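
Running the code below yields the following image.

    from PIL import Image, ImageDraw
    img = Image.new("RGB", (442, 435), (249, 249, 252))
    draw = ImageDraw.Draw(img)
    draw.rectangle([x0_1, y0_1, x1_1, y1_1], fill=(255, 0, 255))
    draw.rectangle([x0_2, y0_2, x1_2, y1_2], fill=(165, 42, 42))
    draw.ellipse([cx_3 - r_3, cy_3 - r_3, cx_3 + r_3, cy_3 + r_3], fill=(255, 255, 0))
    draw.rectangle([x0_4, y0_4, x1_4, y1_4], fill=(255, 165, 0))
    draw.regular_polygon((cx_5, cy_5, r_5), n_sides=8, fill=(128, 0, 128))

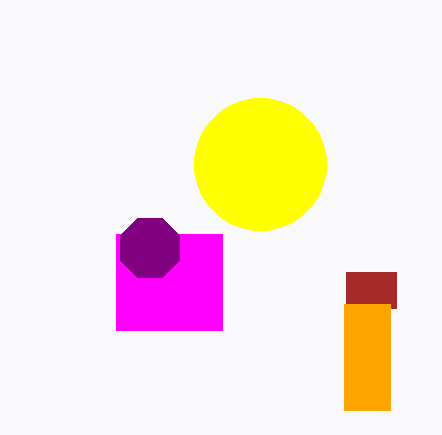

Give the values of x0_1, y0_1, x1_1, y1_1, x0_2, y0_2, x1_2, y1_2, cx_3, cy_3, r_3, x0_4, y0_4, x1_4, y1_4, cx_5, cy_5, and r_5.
x0_1 = 116
y0_1 = 234
x1_1 = 222
y1_1 = 330
x0_2 = 346
y0_2 = 272
x1_2 = 396
y1_2 = 308
cx_3 = 260
cy_3 = 164
r_3 = 66
x0_4 = 344
y0_4 = 304
x1_4 = 390
y1_4 = 410
cx_5 = 150
cy_5 = 248
r_5 = 32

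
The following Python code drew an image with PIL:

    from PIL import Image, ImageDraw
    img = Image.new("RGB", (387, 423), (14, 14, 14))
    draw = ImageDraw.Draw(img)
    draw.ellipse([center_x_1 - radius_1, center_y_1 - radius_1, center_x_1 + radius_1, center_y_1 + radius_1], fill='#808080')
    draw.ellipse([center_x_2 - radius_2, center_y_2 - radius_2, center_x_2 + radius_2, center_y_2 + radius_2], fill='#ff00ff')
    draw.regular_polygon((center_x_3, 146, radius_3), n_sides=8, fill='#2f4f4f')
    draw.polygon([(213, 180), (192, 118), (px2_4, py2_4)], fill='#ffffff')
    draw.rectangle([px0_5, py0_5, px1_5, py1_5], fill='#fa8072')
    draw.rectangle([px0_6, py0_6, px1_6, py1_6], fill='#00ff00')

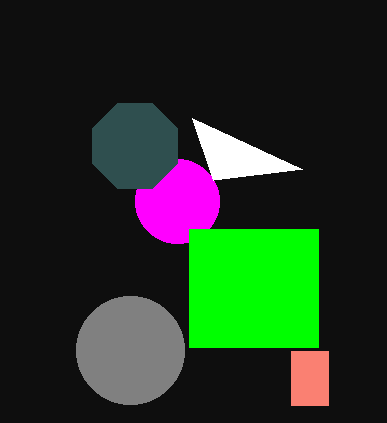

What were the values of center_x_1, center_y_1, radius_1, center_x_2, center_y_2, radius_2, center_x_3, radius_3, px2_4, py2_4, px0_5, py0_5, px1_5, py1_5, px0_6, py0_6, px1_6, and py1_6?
center_x_1 = 130
center_y_1 = 350
radius_1 = 54
center_x_2 = 177
center_y_2 = 201
radius_2 = 42
center_x_3 = 135
radius_3 = 46
px2_4 = 302
py2_4 = 169
px0_5 = 291
py0_5 = 351
px1_5 = 328
py1_5 = 405
px0_6 = 189
py0_6 = 229
px1_6 = 318
py1_6 = 347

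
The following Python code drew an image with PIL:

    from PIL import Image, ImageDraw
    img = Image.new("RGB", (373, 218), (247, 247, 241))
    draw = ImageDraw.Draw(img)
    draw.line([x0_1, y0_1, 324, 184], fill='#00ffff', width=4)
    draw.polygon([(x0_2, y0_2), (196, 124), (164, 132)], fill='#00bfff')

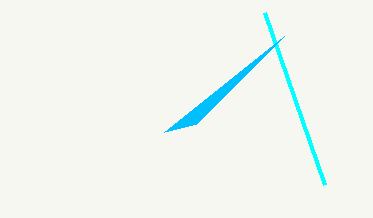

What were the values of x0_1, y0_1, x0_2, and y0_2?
x0_1 = 264, y0_1 = 12, x0_2 = 284, y0_2 = 36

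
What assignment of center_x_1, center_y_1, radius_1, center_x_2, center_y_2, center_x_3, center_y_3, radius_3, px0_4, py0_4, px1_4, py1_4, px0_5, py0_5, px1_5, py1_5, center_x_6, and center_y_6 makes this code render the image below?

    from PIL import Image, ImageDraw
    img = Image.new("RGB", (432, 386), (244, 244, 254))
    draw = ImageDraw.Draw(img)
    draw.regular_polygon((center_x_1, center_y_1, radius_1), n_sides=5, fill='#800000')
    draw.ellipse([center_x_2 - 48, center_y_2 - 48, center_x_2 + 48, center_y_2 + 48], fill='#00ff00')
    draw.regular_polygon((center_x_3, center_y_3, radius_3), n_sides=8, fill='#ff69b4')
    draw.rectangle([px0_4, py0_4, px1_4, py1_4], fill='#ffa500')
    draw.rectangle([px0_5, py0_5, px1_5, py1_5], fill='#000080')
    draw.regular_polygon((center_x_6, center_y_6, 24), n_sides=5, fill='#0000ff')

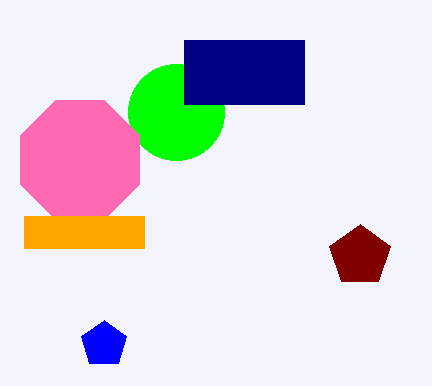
center_x_1 = 360
center_y_1 = 256
radius_1 = 32
center_x_2 = 176
center_y_2 = 112
center_x_3 = 80
center_y_3 = 160
radius_3 = 64
px0_4 = 24
py0_4 = 216
px1_4 = 144
py1_4 = 248
px0_5 = 184
py0_5 = 40
px1_5 = 304
py1_5 = 104
center_x_6 = 104
center_y_6 = 344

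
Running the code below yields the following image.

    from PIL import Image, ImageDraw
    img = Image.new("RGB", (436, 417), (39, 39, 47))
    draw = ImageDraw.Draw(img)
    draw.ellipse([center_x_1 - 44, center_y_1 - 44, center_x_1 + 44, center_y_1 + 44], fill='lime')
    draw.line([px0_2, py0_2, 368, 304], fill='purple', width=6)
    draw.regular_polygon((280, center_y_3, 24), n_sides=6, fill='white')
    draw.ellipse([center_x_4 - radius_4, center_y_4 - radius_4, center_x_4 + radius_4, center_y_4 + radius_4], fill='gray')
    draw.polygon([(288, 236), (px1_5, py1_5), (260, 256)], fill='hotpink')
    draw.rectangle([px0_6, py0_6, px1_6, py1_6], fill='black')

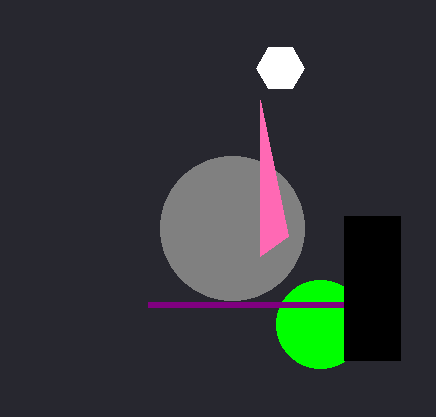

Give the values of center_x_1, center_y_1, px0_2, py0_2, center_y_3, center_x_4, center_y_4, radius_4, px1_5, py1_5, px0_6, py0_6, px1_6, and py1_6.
center_x_1 = 320, center_y_1 = 324, px0_2 = 148, py0_2 = 304, center_y_3 = 68, center_x_4 = 232, center_y_4 = 228, radius_4 = 72, px1_5 = 260, py1_5 = 100, px0_6 = 344, py0_6 = 216, px1_6 = 400, py1_6 = 360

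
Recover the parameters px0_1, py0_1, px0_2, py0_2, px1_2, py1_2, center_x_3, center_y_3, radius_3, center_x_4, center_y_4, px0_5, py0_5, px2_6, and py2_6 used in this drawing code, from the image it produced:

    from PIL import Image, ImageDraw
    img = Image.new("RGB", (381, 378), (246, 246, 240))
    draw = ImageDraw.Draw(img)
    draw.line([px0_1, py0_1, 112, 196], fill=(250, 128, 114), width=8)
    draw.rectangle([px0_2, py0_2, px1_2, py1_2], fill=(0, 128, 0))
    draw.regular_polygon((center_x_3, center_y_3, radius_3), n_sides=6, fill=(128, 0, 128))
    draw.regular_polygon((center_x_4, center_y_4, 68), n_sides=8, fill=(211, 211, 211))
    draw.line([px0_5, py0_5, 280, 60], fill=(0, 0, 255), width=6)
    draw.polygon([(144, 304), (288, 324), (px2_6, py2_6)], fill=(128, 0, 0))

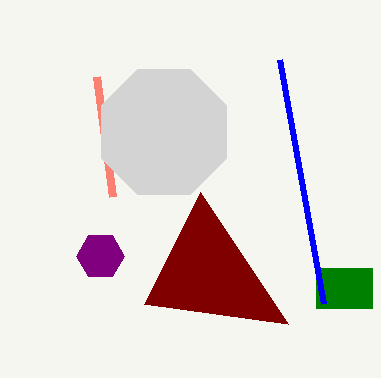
px0_1 = 96
py0_1 = 76
px0_2 = 316
py0_2 = 268
px1_2 = 372
py1_2 = 308
center_x_3 = 100
center_y_3 = 256
radius_3 = 24
center_x_4 = 164
center_y_4 = 132
px0_5 = 324
py0_5 = 304
px2_6 = 200
py2_6 = 192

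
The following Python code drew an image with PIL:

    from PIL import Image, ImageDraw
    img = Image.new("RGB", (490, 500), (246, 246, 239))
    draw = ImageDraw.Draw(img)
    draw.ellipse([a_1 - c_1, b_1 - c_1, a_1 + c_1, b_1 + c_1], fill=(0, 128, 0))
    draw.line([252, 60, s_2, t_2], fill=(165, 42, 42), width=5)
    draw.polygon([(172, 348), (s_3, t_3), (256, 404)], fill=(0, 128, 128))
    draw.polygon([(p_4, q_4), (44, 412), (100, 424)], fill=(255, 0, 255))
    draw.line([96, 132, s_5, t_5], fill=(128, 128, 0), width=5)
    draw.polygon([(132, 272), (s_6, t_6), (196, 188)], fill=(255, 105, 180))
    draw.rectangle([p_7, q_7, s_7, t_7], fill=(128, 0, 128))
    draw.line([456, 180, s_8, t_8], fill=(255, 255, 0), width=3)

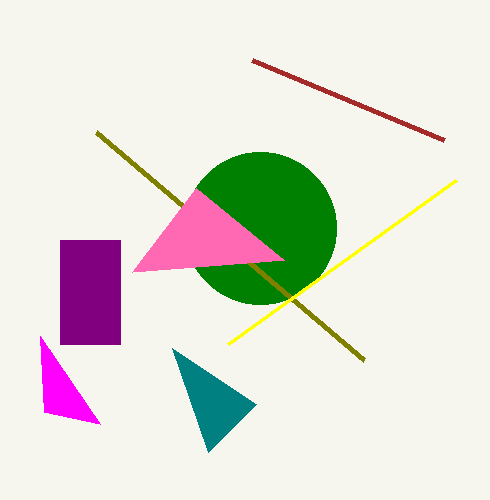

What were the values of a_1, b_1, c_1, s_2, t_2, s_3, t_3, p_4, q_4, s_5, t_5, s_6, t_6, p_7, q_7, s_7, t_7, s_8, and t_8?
a_1 = 260, b_1 = 228, c_1 = 76, s_2 = 444, t_2 = 140, s_3 = 208, t_3 = 452, p_4 = 40, q_4 = 336, s_5 = 364, t_5 = 360, s_6 = 284, t_6 = 260, p_7 = 60, q_7 = 240, s_7 = 120, t_7 = 344, s_8 = 228, t_8 = 344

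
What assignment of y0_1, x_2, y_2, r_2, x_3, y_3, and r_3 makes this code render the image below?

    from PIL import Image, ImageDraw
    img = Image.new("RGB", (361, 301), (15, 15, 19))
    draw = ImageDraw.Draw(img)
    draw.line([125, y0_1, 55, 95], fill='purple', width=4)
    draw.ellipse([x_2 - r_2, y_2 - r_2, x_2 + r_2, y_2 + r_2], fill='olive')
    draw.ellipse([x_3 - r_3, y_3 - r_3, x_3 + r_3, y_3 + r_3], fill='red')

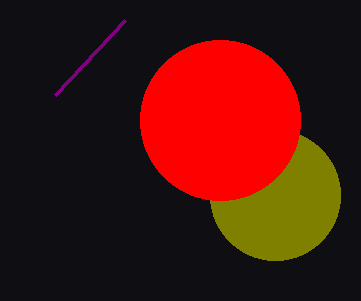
y0_1 = 20, x_2 = 275, y_2 = 195, r_2 = 65, x_3 = 220, y_3 = 120, r_3 = 80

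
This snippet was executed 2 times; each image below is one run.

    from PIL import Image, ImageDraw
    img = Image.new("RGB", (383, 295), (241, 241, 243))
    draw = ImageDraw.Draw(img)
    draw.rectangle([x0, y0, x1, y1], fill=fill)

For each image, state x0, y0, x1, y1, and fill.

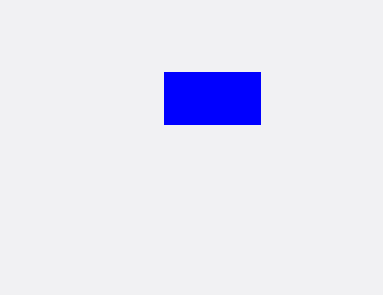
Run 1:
x0 = 164, y0 = 72, x1 = 260, y1 = 124, fill = 'blue'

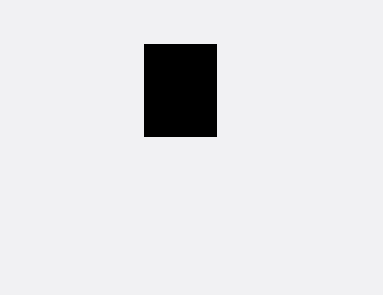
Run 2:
x0 = 144; y0 = 44; x1 = 216; y1 = 136; fill = 'black'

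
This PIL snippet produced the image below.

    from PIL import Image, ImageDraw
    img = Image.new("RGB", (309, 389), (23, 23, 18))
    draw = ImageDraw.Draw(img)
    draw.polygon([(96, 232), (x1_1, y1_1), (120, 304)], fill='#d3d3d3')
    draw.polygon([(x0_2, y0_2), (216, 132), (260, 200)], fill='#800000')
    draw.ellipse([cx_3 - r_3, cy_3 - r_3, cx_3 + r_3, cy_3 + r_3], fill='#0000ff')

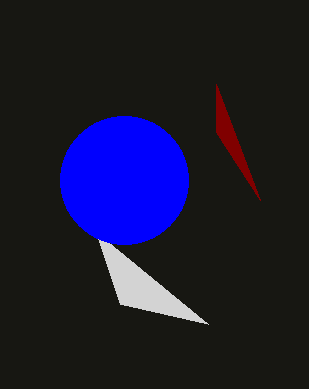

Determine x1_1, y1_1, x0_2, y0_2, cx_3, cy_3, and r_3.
x1_1 = 208; y1_1 = 324; x0_2 = 216; y0_2 = 84; cx_3 = 124; cy_3 = 180; r_3 = 64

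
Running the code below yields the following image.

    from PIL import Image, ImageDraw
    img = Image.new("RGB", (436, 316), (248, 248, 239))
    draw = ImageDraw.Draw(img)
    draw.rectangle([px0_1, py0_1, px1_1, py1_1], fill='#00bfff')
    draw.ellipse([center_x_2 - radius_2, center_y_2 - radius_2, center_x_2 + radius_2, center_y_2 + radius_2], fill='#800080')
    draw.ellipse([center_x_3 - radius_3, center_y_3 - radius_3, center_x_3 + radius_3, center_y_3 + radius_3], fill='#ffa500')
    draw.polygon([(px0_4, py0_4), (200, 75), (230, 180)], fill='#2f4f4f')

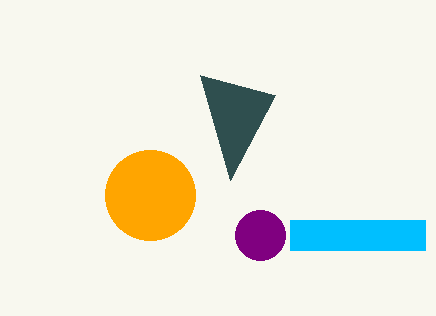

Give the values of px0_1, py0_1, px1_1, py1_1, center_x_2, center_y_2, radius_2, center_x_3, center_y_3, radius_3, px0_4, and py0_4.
px0_1 = 290
py0_1 = 220
px1_1 = 425
py1_1 = 250
center_x_2 = 260
center_y_2 = 235
radius_2 = 25
center_x_3 = 150
center_y_3 = 195
radius_3 = 45
px0_4 = 275
py0_4 = 95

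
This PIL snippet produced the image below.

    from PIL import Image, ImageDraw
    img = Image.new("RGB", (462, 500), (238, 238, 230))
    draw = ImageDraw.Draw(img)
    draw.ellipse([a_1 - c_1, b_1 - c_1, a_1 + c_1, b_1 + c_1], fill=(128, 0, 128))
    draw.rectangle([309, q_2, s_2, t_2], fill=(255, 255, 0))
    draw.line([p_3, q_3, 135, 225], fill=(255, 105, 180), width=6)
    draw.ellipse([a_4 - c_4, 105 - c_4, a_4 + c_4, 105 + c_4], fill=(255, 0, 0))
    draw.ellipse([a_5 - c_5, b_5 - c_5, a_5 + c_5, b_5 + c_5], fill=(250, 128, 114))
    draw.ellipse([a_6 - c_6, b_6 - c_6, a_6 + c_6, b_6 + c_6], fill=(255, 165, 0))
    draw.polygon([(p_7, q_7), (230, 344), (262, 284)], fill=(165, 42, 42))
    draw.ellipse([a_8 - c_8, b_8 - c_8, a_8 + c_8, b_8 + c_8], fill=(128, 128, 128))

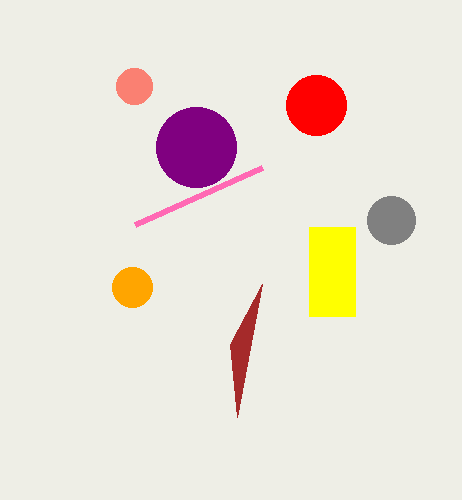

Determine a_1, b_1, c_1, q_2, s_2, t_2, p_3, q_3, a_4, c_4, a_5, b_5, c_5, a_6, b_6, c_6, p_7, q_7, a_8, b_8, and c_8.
a_1 = 196
b_1 = 147
c_1 = 40
q_2 = 227
s_2 = 355
t_2 = 316
p_3 = 262
q_3 = 168
a_4 = 316
c_4 = 30
a_5 = 134
b_5 = 86
c_5 = 18
a_6 = 132
b_6 = 287
c_6 = 20
p_7 = 237
q_7 = 417
a_8 = 391
b_8 = 220
c_8 = 24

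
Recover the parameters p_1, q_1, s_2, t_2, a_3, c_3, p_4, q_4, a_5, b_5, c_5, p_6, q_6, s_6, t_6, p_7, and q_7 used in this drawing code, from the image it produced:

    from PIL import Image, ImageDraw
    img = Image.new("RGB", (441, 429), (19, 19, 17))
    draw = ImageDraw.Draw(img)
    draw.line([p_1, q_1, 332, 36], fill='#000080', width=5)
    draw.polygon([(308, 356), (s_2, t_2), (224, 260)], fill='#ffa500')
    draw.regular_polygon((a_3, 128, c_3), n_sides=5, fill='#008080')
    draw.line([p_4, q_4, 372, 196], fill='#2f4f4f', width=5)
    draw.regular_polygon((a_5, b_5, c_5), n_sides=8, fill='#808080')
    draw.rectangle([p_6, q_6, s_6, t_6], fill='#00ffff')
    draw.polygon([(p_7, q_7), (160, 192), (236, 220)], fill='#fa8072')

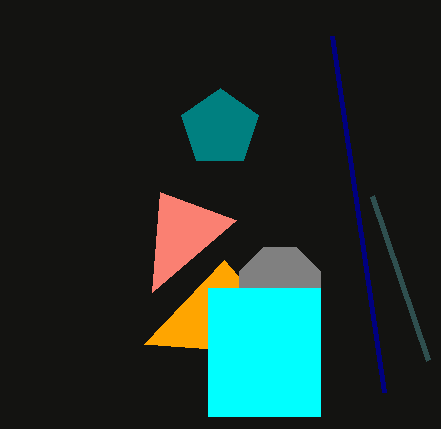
p_1 = 384; q_1 = 392; s_2 = 144; t_2 = 344; a_3 = 220; c_3 = 40; p_4 = 428; q_4 = 360; a_5 = 280; b_5 = 288; c_5 = 44; p_6 = 208; q_6 = 288; s_6 = 320; t_6 = 416; p_7 = 152; q_7 = 292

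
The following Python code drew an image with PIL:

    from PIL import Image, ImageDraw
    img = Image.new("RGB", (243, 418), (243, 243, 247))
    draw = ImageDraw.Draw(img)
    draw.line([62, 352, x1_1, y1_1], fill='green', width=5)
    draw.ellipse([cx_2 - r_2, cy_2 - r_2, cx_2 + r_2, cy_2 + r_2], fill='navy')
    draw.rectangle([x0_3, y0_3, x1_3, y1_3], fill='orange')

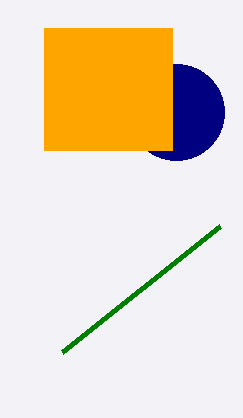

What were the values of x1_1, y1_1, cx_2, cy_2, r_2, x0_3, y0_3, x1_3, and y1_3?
x1_1 = 220, y1_1 = 226, cx_2 = 176, cy_2 = 112, r_2 = 48, x0_3 = 44, y0_3 = 28, x1_3 = 172, y1_3 = 150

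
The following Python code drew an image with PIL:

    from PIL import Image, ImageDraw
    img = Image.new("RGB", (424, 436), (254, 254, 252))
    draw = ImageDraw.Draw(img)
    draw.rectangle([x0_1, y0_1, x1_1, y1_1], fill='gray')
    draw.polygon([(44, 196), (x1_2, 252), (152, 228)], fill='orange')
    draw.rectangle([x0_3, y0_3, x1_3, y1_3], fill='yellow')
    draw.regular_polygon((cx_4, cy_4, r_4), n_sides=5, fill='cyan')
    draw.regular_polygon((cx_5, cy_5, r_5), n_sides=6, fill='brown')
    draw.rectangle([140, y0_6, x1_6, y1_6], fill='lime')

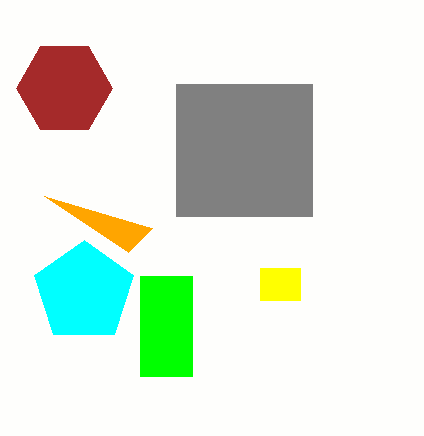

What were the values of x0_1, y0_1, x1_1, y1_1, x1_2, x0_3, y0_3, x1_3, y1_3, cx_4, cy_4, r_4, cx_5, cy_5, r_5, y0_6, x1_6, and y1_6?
x0_1 = 176; y0_1 = 84; x1_1 = 312; y1_1 = 216; x1_2 = 128; x0_3 = 260; y0_3 = 268; x1_3 = 300; y1_3 = 300; cx_4 = 84; cy_4 = 292; r_4 = 52; cx_5 = 64; cy_5 = 88; r_5 = 48; y0_6 = 276; x1_6 = 192; y1_6 = 376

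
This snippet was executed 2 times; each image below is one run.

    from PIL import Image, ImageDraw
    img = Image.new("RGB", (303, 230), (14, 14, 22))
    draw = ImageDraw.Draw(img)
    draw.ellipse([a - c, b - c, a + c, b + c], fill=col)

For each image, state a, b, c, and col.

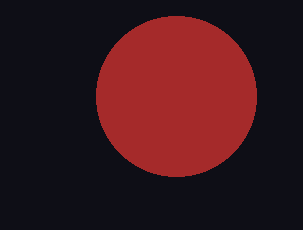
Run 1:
a = 176, b = 96, c = 80, col = 'brown'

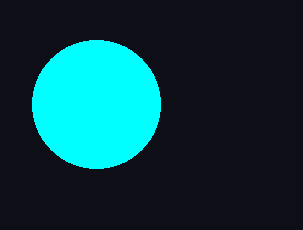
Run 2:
a = 96, b = 104, c = 64, col = 'cyan'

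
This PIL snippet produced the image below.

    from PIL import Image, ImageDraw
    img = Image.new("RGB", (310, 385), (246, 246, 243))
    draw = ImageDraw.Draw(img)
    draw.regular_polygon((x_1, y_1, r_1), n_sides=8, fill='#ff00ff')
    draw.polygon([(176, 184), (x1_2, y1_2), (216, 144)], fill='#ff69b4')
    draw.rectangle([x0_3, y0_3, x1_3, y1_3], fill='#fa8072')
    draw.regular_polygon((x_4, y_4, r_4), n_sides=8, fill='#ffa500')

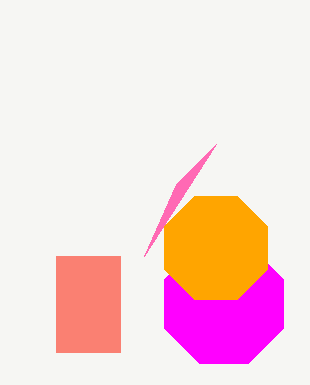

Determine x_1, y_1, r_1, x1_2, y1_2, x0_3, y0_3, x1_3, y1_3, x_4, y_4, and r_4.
x_1 = 224
y_1 = 304
r_1 = 64
x1_2 = 144
y1_2 = 256
x0_3 = 56
y0_3 = 256
x1_3 = 120
y1_3 = 352
x_4 = 216
y_4 = 248
r_4 = 56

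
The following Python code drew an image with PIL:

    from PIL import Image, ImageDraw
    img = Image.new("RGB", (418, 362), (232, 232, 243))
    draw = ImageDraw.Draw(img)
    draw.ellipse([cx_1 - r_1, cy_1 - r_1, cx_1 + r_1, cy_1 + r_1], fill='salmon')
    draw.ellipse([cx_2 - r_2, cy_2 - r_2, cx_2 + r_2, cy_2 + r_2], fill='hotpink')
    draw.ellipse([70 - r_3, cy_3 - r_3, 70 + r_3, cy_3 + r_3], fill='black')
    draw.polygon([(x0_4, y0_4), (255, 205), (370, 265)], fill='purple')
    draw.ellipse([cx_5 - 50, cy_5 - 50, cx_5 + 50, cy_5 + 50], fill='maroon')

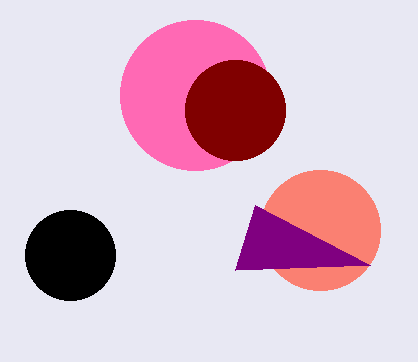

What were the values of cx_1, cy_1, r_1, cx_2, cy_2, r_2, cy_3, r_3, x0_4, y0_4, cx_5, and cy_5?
cx_1 = 320
cy_1 = 230
r_1 = 60
cx_2 = 195
cy_2 = 95
r_2 = 75
cy_3 = 255
r_3 = 45
x0_4 = 235
y0_4 = 270
cx_5 = 235
cy_5 = 110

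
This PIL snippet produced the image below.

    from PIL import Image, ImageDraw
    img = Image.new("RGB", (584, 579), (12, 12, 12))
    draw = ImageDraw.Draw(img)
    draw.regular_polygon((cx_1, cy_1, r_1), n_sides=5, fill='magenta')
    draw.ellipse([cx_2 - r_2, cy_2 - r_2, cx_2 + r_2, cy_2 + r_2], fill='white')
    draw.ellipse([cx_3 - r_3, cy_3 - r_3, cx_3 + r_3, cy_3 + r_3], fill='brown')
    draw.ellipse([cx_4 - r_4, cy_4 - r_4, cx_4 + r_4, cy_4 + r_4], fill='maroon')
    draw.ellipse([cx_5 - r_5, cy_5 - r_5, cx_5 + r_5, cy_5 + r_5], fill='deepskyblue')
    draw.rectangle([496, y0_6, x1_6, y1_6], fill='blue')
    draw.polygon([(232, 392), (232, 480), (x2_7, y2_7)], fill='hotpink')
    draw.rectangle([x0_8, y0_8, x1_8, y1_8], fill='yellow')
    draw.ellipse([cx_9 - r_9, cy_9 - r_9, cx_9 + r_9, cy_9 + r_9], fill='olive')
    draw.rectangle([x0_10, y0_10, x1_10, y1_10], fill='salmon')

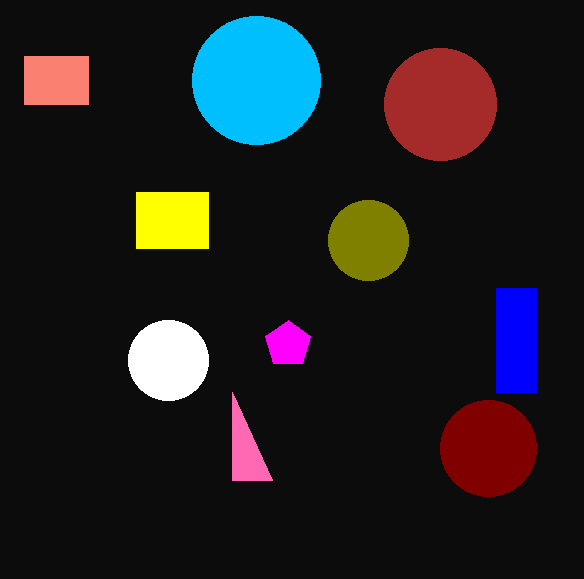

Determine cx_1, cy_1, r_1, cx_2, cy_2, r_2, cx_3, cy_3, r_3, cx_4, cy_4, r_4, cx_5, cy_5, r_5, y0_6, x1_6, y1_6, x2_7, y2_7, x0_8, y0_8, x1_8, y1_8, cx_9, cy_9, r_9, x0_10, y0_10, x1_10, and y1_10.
cx_1 = 288, cy_1 = 344, r_1 = 24, cx_2 = 168, cy_2 = 360, r_2 = 40, cx_3 = 440, cy_3 = 104, r_3 = 56, cx_4 = 488, cy_4 = 448, r_4 = 48, cx_5 = 256, cy_5 = 80, r_5 = 64, y0_6 = 288, x1_6 = 536, y1_6 = 392, x2_7 = 272, y2_7 = 480, x0_8 = 136, y0_8 = 192, x1_8 = 208, y1_8 = 248, cx_9 = 368, cy_9 = 240, r_9 = 40, x0_10 = 24, y0_10 = 56, x1_10 = 88, y1_10 = 104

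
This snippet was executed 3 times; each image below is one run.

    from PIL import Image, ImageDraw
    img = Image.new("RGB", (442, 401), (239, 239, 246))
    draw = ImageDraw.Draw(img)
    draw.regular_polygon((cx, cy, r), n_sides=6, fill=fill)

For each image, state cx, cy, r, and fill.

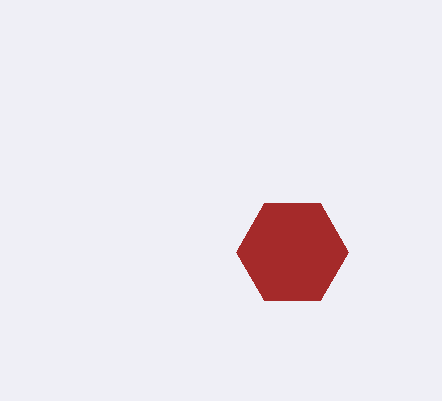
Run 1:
cx = 292
cy = 252
r = 56
fill = 'brown'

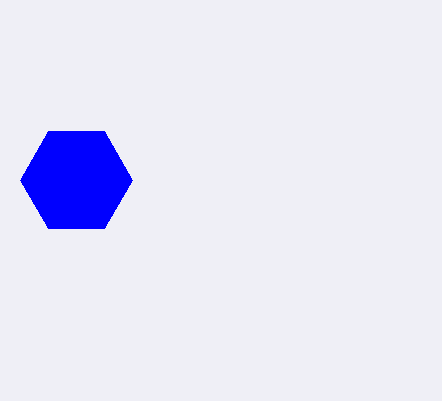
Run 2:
cx = 76
cy = 180
r = 56
fill = 'blue'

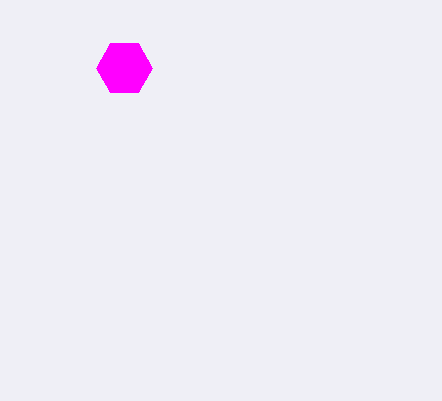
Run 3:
cx = 124, cy = 68, r = 28, fill = 'magenta'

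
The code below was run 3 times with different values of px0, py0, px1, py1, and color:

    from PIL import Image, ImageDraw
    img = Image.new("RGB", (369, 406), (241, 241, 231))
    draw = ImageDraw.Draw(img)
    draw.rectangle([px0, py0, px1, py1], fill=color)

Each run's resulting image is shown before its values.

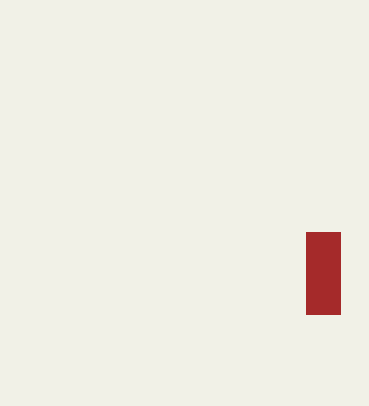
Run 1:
px0 = 306, py0 = 232, px1 = 340, py1 = 314, color = 'brown'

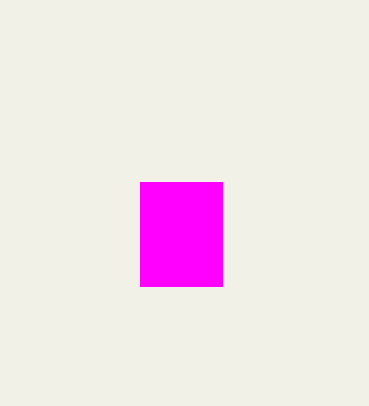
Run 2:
px0 = 140
py0 = 182
px1 = 222
py1 = 286
color = 'magenta'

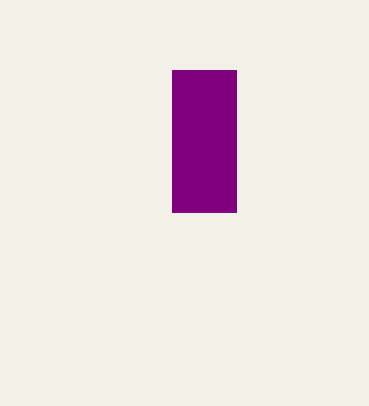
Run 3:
px0 = 172, py0 = 70, px1 = 236, py1 = 212, color = 'purple'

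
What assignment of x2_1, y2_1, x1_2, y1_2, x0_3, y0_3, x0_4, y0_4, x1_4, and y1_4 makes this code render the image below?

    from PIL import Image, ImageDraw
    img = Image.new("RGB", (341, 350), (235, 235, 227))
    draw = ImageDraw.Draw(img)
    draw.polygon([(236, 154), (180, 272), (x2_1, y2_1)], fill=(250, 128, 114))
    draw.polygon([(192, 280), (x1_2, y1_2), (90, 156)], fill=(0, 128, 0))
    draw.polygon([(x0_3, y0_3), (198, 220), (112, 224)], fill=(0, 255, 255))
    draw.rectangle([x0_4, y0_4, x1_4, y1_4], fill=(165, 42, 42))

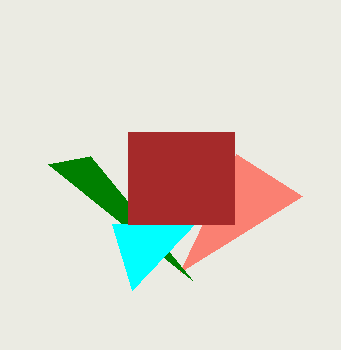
x2_1 = 302
y2_1 = 196
x1_2 = 48
y1_2 = 164
x0_3 = 132
y0_3 = 290
x0_4 = 128
y0_4 = 132
x1_4 = 234
y1_4 = 224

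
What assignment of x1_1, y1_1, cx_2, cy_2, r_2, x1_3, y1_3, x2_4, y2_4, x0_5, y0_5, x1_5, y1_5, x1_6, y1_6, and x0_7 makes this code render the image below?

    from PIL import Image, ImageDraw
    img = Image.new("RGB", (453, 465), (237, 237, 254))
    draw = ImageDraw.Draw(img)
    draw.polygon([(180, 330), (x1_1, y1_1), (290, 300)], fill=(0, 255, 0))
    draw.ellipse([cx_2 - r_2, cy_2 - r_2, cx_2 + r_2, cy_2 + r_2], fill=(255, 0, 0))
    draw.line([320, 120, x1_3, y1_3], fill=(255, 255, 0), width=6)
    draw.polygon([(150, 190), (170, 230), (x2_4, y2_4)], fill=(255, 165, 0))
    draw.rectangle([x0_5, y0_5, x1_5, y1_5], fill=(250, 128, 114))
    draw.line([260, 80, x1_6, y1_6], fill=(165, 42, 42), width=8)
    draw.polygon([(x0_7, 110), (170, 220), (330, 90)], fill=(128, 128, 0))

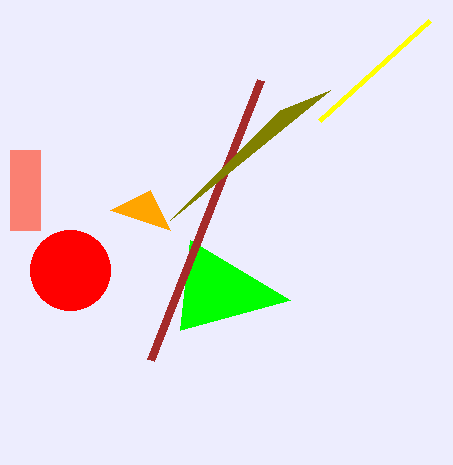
x1_1 = 190
y1_1 = 240
cx_2 = 70
cy_2 = 270
r_2 = 40
x1_3 = 430
y1_3 = 20
x2_4 = 110
y2_4 = 210
x0_5 = 10
y0_5 = 150
x1_5 = 40
y1_5 = 230
x1_6 = 150
y1_6 = 360
x0_7 = 280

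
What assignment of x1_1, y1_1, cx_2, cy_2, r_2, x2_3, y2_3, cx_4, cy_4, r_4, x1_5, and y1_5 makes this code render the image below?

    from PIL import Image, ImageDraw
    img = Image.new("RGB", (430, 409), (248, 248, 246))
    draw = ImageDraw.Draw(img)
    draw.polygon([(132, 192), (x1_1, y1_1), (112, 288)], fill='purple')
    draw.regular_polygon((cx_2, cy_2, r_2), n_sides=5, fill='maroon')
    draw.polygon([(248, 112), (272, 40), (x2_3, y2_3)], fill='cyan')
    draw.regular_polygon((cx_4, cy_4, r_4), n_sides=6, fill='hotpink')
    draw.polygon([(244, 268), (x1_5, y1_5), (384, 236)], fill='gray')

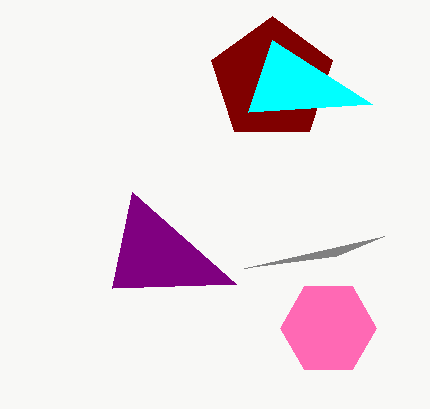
x1_1 = 236
y1_1 = 284
cx_2 = 272
cy_2 = 80
r_2 = 64
x2_3 = 372
y2_3 = 104
cx_4 = 328
cy_4 = 328
r_4 = 48
x1_5 = 336
y1_5 = 256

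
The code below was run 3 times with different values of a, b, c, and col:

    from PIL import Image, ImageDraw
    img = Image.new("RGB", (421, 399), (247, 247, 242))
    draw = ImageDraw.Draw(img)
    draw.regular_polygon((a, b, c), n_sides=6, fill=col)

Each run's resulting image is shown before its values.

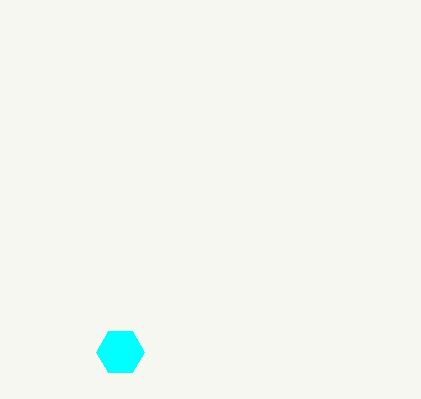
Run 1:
a = 120
b = 352
c = 24
col = 'cyan'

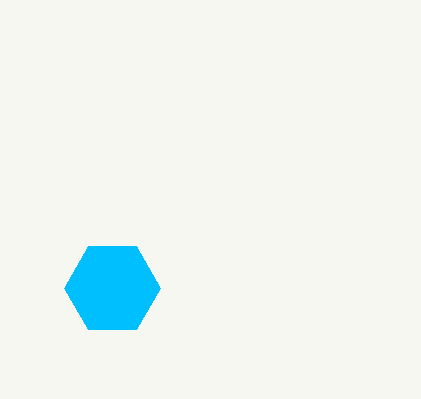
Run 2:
a = 112
b = 288
c = 48
col = 'deepskyblue'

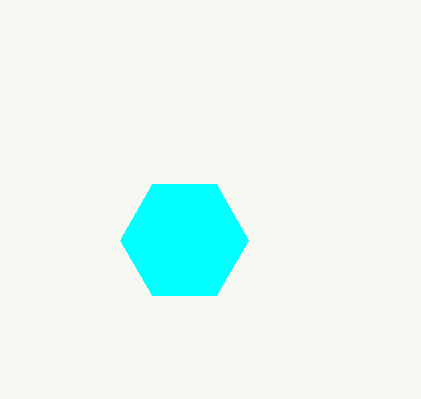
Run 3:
a = 184, b = 240, c = 64, col = 'cyan'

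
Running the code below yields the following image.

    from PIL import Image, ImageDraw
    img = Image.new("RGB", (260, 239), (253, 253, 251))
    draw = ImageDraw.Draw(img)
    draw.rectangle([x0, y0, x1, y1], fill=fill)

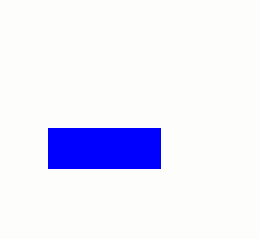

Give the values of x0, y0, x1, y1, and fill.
x0 = 48, y0 = 128, x1 = 160, y1 = 168, fill = 'blue'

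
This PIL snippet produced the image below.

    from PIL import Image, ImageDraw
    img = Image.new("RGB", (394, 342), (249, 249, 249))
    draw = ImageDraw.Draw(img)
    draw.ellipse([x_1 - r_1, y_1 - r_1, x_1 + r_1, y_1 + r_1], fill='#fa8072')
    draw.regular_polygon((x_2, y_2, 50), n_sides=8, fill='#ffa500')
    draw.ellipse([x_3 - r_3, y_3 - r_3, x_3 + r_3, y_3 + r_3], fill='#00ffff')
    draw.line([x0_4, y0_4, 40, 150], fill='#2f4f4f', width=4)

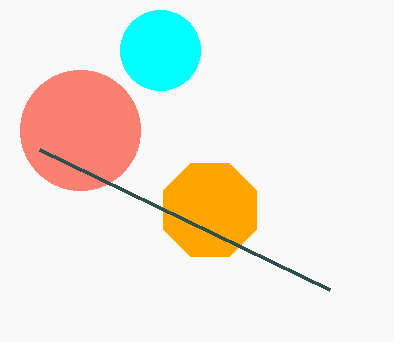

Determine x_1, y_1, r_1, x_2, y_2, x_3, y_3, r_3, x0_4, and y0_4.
x_1 = 80; y_1 = 130; r_1 = 60; x_2 = 210; y_2 = 210; x_3 = 160; y_3 = 50; r_3 = 40; x0_4 = 330; y0_4 = 290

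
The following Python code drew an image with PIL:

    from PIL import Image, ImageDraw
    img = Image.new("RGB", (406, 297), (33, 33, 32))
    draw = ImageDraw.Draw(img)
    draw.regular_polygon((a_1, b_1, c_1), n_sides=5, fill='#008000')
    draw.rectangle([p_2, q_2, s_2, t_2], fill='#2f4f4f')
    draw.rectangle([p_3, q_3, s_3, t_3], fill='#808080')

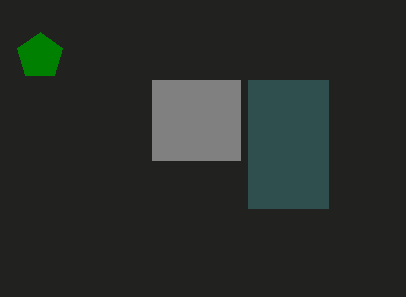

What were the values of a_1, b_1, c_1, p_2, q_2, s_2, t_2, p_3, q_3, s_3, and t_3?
a_1 = 40; b_1 = 56; c_1 = 24; p_2 = 248; q_2 = 80; s_2 = 328; t_2 = 208; p_3 = 152; q_3 = 80; s_3 = 240; t_3 = 160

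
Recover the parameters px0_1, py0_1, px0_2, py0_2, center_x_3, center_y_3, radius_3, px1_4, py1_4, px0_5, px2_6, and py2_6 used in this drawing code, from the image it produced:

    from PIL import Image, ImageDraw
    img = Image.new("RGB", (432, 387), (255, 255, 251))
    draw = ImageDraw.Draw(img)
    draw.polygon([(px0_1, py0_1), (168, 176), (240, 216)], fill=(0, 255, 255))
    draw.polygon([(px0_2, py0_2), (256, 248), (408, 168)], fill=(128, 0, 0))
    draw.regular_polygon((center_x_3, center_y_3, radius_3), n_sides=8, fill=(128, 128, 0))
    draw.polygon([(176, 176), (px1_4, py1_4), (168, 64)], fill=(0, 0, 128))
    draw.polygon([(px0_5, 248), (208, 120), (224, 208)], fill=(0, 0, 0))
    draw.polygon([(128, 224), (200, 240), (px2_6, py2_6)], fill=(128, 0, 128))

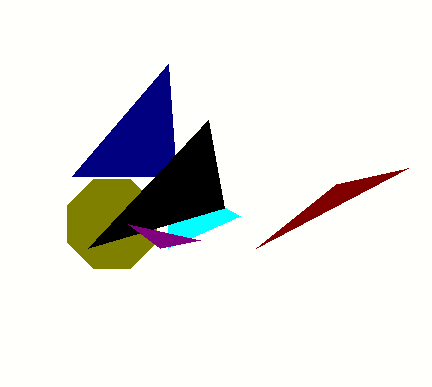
px0_1 = 168
py0_1 = 248
px0_2 = 336
py0_2 = 184
center_x_3 = 112
center_y_3 = 224
radius_3 = 48
px1_4 = 72
py1_4 = 176
px0_5 = 88
px2_6 = 160
py2_6 = 248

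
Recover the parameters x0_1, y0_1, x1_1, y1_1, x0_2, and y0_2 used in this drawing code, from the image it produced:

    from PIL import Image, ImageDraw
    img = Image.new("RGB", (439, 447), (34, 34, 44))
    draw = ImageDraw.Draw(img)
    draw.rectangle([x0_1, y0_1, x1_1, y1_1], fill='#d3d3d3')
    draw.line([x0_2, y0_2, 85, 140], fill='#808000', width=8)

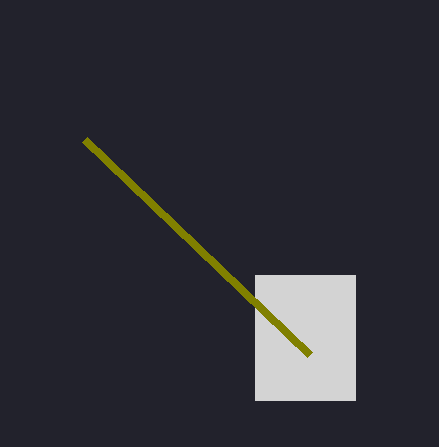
x0_1 = 255; y0_1 = 275; x1_1 = 355; y1_1 = 400; x0_2 = 310; y0_2 = 355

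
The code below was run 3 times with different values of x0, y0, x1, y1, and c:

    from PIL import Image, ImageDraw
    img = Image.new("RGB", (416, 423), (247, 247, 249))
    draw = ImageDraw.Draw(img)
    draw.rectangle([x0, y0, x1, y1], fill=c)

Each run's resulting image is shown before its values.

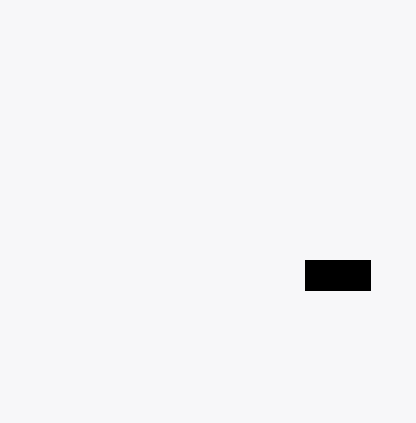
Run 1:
x0 = 305, y0 = 260, x1 = 370, y1 = 290, c = 'black'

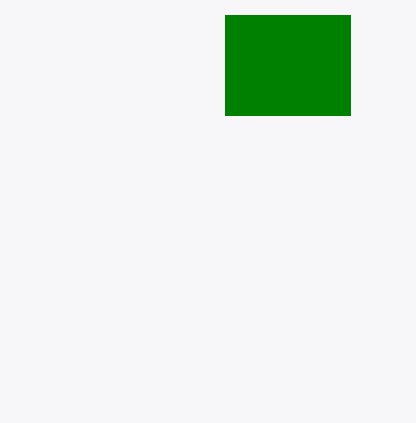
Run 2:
x0 = 225
y0 = 15
x1 = 350
y1 = 115
c = 'green'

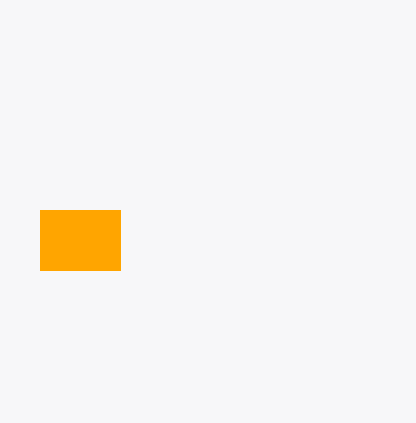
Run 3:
x0 = 40
y0 = 210
x1 = 120
y1 = 270
c = 'orange'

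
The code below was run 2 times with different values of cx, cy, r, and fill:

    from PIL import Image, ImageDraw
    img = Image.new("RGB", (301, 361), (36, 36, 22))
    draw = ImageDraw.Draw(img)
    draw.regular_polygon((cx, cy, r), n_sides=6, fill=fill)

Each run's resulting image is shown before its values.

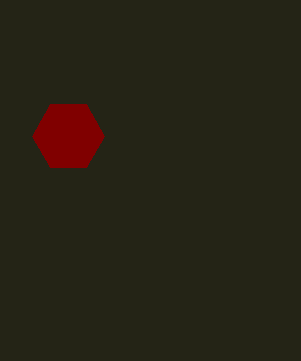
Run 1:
cx = 68, cy = 136, r = 36, fill = 'maroon'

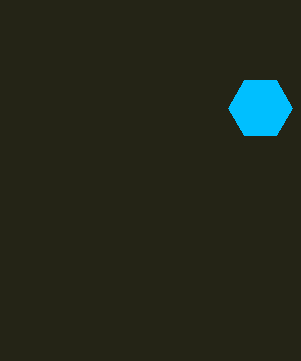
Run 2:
cx = 260
cy = 108
r = 32
fill = 'deepskyblue'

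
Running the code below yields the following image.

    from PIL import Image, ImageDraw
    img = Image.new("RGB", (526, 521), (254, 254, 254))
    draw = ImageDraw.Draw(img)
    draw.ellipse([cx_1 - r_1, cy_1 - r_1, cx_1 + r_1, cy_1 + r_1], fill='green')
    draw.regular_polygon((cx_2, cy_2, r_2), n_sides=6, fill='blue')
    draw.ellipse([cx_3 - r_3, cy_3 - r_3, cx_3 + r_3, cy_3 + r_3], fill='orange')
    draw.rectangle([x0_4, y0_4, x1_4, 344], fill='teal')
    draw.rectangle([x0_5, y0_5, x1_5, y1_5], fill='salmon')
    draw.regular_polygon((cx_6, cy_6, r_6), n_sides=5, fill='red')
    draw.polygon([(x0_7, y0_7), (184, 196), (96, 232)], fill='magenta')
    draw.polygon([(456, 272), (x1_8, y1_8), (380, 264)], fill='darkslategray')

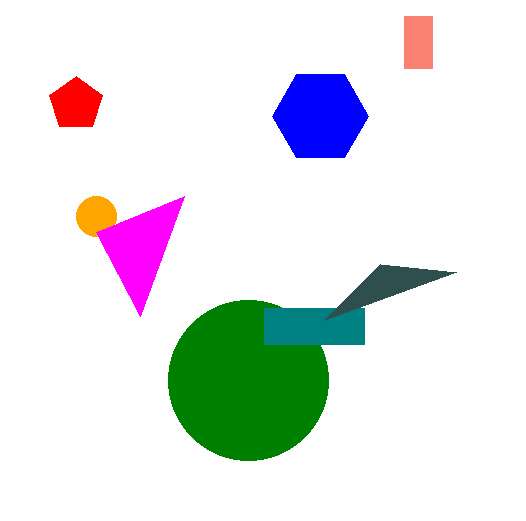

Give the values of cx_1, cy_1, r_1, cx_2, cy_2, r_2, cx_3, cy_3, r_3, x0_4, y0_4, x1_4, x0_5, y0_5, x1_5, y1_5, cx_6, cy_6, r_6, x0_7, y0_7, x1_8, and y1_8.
cx_1 = 248; cy_1 = 380; r_1 = 80; cx_2 = 320; cy_2 = 116; r_2 = 48; cx_3 = 96; cy_3 = 216; r_3 = 20; x0_4 = 264; y0_4 = 308; x1_4 = 364; x0_5 = 404; y0_5 = 16; x1_5 = 432; y1_5 = 68; cx_6 = 76; cy_6 = 104; r_6 = 28; x0_7 = 140; y0_7 = 316; x1_8 = 324; y1_8 = 320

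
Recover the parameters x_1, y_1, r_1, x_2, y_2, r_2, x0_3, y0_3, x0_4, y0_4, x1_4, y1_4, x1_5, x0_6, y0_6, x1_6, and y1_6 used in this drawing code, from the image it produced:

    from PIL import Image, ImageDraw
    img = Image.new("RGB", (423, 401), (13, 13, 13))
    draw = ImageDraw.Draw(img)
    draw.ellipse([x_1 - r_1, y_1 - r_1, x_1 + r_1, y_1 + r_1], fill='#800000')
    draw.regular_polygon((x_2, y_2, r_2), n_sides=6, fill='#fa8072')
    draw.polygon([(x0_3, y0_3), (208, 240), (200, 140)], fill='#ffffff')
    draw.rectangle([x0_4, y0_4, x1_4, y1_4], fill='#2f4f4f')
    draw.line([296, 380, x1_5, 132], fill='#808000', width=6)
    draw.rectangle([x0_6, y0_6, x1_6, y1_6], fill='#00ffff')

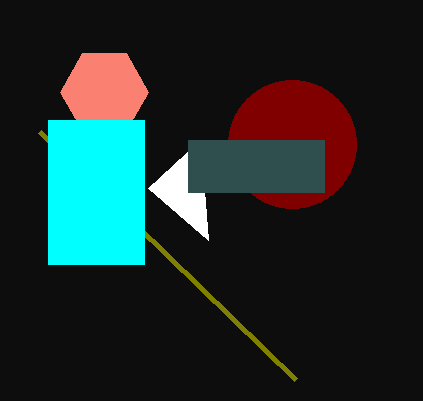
x_1 = 292; y_1 = 144; r_1 = 64; x_2 = 104; y_2 = 92; r_2 = 44; x0_3 = 148; y0_3 = 188; x0_4 = 188; y0_4 = 140; x1_4 = 324; y1_4 = 192; x1_5 = 40; x0_6 = 48; y0_6 = 120; x1_6 = 144; y1_6 = 264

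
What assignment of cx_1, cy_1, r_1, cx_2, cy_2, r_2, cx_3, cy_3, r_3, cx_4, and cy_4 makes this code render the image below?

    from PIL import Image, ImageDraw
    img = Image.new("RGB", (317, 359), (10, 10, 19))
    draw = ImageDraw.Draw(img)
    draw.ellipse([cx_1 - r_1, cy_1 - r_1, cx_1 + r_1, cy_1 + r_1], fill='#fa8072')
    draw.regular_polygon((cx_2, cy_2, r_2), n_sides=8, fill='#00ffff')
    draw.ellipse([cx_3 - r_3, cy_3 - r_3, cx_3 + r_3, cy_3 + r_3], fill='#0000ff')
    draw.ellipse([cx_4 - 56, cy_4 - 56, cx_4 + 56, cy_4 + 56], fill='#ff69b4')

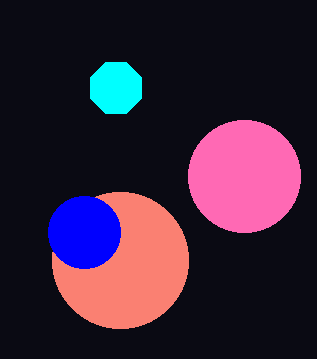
cx_1 = 120
cy_1 = 260
r_1 = 68
cx_2 = 116
cy_2 = 88
r_2 = 28
cx_3 = 84
cy_3 = 232
r_3 = 36
cx_4 = 244
cy_4 = 176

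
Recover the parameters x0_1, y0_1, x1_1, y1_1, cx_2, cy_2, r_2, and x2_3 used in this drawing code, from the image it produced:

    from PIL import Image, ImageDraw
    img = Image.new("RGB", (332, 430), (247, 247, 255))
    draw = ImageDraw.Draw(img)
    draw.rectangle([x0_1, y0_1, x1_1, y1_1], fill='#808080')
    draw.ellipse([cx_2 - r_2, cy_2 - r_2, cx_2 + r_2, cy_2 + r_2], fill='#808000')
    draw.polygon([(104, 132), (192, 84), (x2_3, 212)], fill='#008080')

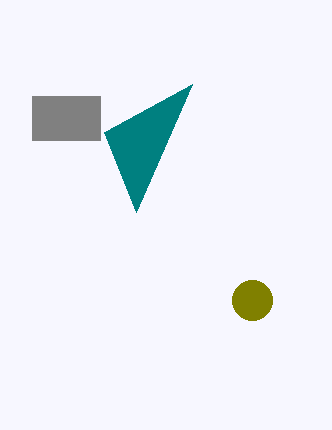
x0_1 = 32, y0_1 = 96, x1_1 = 100, y1_1 = 140, cx_2 = 252, cy_2 = 300, r_2 = 20, x2_3 = 136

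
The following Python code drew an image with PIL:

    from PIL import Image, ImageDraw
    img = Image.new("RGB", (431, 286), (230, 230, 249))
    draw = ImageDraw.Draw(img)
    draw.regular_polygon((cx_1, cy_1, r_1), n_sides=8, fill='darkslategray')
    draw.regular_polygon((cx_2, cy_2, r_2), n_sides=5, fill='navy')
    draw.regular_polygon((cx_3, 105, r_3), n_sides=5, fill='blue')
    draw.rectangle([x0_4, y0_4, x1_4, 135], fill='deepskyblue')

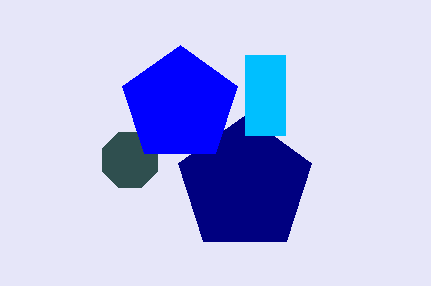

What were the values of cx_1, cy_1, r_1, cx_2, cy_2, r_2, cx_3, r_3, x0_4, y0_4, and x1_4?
cx_1 = 130; cy_1 = 160; r_1 = 30; cx_2 = 245; cy_2 = 185; r_2 = 70; cx_3 = 180; r_3 = 60; x0_4 = 245; y0_4 = 55; x1_4 = 285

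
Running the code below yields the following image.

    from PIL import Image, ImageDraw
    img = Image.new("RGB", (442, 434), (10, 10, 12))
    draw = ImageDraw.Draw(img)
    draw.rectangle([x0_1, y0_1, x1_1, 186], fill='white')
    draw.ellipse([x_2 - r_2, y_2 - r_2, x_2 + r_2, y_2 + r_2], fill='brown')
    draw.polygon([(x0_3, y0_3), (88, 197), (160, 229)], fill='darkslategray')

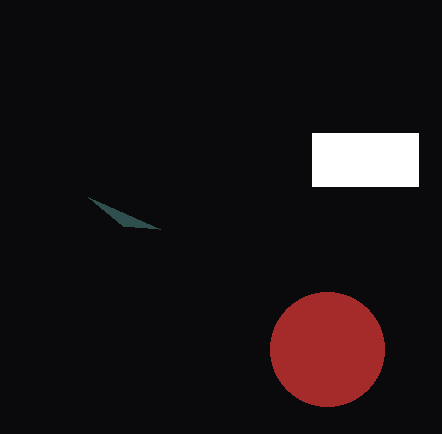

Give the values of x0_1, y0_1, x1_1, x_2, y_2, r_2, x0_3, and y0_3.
x0_1 = 312
y0_1 = 133
x1_1 = 418
x_2 = 327
y_2 = 349
r_2 = 57
x0_3 = 123
y0_3 = 226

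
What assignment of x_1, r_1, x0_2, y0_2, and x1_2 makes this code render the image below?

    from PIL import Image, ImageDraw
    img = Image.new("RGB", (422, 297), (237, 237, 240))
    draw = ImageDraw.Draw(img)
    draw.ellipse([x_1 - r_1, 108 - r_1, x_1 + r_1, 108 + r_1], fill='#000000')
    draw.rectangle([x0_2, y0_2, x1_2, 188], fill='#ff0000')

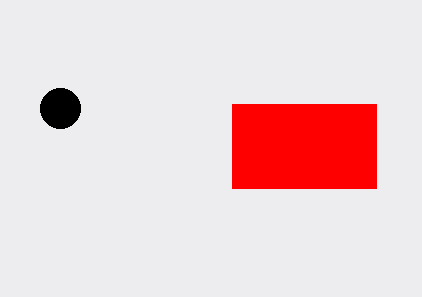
x_1 = 60
r_1 = 20
x0_2 = 232
y0_2 = 104
x1_2 = 376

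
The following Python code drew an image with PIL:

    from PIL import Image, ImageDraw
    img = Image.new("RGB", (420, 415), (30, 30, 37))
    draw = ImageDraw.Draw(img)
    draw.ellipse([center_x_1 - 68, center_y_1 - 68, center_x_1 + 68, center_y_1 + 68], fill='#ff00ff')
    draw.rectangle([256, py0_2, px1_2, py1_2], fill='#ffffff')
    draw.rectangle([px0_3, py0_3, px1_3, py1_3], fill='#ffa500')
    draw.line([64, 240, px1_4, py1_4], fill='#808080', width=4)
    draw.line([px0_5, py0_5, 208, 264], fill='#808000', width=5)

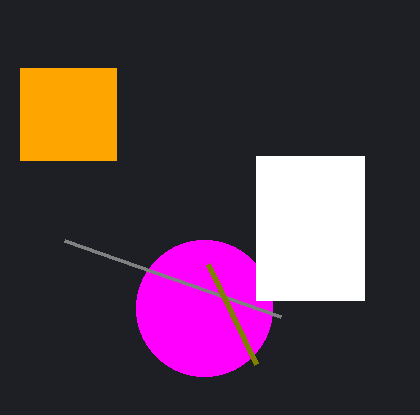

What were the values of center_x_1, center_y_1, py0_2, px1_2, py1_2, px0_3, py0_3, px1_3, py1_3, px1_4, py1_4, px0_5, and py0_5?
center_x_1 = 204
center_y_1 = 308
py0_2 = 156
px1_2 = 364
py1_2 = 300
px0_3 = 20
py0_3 = 68
px1_3 = 116
py1_3 = 160
px1_4 = 280
py1_4 = 316
px0_5 = 256
py0_5 = 364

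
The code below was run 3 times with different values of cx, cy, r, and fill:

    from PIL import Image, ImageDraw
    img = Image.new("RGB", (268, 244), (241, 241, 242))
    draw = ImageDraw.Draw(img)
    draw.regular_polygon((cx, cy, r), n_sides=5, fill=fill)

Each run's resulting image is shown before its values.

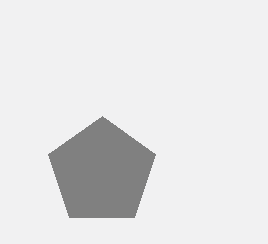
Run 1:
cx = 102
cy = 172
r = 56
fill = 'gray'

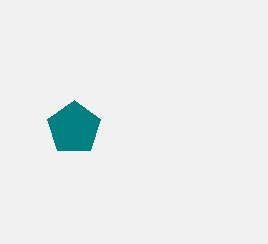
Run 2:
cx = 74, cy = 128, r = 28, fill = 'teal'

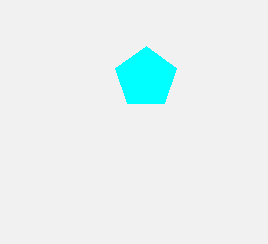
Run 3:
cx = 146, cy = 78, r = 32, fill = 'cyan'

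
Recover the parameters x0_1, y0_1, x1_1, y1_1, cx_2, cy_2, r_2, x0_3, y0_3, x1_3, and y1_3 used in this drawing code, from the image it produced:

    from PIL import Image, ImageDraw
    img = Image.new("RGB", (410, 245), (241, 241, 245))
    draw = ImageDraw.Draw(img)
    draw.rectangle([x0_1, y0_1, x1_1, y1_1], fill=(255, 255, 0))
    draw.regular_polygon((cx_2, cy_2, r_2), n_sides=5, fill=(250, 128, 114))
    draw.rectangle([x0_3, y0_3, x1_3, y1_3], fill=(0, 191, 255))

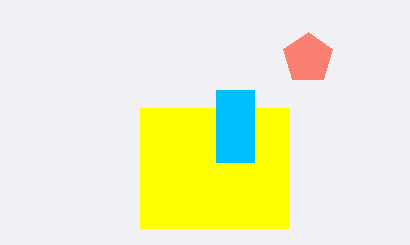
x0_1 = 140
y0_1 = 108
x1_1 = 288
y1_1 = 228
cx_2 = 308
cy_2 = 58
r_2 = 26
x0_3 = 216
y0_3 = 90
x1_3 = 254
y1_3 = 162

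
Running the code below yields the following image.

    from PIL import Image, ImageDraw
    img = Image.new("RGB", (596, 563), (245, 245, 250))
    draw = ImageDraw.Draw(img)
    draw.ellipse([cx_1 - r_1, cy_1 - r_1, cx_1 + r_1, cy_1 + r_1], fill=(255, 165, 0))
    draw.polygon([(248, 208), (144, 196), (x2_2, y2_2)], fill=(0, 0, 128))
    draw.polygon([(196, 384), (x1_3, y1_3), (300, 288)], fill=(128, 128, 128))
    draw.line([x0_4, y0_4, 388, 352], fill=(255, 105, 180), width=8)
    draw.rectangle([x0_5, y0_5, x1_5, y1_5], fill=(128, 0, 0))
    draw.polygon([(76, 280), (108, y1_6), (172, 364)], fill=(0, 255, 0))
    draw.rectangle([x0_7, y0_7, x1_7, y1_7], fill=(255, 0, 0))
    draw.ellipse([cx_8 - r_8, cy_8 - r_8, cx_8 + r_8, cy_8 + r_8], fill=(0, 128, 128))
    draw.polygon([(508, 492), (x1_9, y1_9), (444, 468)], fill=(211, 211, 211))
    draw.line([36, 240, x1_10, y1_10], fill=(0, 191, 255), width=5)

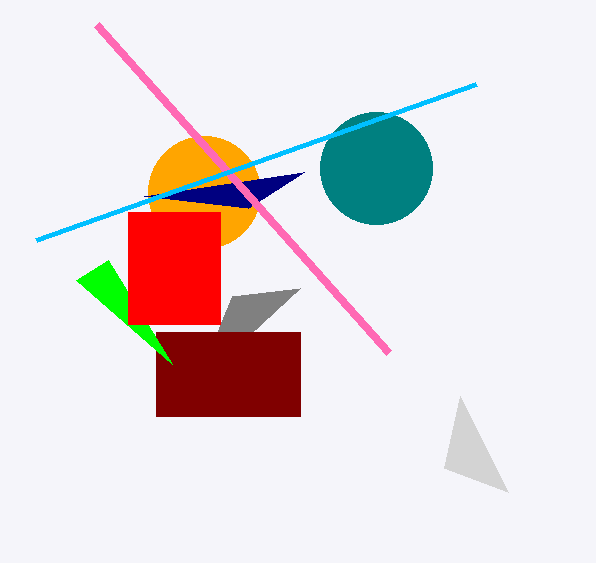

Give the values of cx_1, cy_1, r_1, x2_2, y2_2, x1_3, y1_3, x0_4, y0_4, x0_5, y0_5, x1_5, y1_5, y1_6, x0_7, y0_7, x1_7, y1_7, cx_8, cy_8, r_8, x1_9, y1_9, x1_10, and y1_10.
cx_1 = 204
cy_1 = 192
r_1 = 56
x2_2 = 304
y2_2 = 172
x1_3 = 232
y1_3 = 296
x0_4 = 96
y0_4 = 24
x0_5 = 156
y0_5 = 332
x1_5 = 300
y1_5 = 416
y1_6 = 260
x0_7 = 128
y0_7 = 212
x1_7 = 220
y1_7 = 324
cx_8 = 376
cy_8 = 168
r_8 = 56
x1_9 = 460
y1_9 = 396
x1_10 = 476
y1_10 = 84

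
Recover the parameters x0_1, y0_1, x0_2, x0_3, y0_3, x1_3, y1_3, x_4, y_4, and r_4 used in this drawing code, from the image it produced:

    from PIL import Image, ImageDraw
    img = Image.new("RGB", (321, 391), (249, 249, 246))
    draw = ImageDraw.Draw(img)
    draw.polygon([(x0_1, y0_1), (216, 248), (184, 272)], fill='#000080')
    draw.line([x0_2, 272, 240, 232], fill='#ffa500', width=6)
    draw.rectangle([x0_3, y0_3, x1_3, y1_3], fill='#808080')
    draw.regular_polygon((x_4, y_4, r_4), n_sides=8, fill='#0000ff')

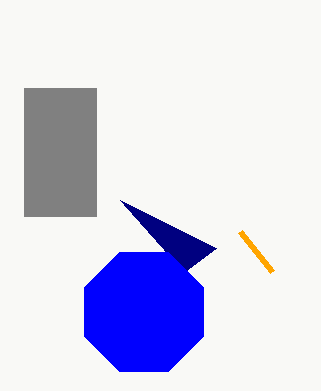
x0_1 = 120
y0_1 = 200
x0_2 = 272
x0_3 = 24
y0_3 = 88
x1_3 = 96
y1_3 = 216
x_4 = 144
y_4 = 312
r_4 = 64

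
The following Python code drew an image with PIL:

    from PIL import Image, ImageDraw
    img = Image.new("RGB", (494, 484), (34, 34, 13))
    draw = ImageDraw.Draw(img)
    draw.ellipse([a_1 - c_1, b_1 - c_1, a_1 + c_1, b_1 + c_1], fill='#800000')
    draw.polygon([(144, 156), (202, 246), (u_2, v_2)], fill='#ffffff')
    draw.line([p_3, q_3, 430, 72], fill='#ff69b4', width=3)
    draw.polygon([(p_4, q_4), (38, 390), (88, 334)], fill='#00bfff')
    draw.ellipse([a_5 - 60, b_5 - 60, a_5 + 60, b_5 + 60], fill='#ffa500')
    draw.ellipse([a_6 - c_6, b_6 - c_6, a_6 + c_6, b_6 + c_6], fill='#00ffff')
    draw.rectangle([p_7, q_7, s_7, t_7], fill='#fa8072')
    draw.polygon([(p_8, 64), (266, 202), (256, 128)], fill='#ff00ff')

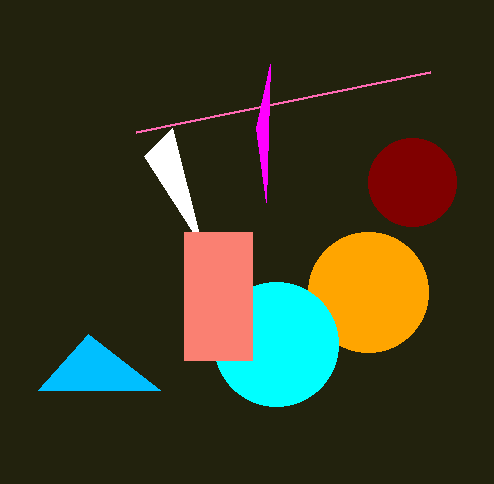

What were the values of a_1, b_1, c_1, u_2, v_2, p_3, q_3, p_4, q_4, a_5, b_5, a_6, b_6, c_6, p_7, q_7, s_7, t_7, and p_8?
a_1 = 412; b_1 = 182; c_1 = 44; u_2 = 172; v_2 = 128; p_3 = 136; q_3 = 132; p_4 = 160; q_4 = 390; a_5 = 368; b_5 = 292; a_6 = 276; b_6 = 344; c_6 = 62; p_7 = 184; q_7 = 232; s_7 = 252; t_7 = 360; p_8 = 270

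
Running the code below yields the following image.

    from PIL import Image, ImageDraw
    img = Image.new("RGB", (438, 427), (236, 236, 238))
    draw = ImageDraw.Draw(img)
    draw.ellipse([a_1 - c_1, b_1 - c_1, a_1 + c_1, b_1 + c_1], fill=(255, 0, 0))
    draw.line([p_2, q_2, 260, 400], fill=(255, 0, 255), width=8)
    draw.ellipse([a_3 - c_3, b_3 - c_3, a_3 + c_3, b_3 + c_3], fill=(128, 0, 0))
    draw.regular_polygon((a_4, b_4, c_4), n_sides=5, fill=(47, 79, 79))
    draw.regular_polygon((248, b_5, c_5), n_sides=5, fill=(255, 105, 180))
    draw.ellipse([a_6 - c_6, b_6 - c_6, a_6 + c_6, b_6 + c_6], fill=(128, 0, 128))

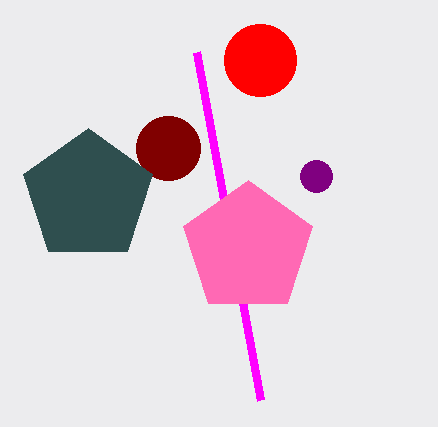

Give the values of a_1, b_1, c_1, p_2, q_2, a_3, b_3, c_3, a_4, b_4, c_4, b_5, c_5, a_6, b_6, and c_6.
a_1 = 260; b_1 = 60; c_1 = 36; p_2 = 196; q_2 = 52; a_3 = 168; b_3 = 148; c_3 = 32; a_4 = 88; b_4 = 196; c_4 = 68; b_5 = 248; c_5 = 68; a_6 = 316; b_6 = 176; c_6 = 16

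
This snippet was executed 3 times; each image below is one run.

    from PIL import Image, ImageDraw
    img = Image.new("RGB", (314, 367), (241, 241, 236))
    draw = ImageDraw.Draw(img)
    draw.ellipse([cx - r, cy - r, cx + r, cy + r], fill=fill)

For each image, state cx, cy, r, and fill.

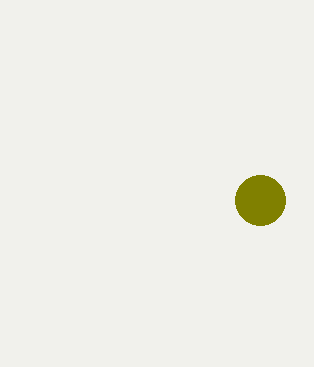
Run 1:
cx = 260, cy = 200, r = 25, fill = 'olive'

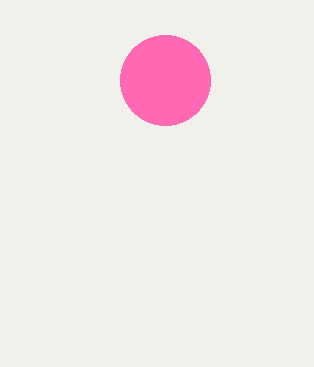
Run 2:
cx = 165; cy = 80; r = 45; fill = 'hotpink'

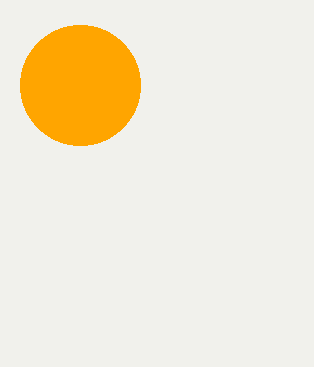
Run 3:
cx = 80, cy = 85, r = 60, fill = 'orange'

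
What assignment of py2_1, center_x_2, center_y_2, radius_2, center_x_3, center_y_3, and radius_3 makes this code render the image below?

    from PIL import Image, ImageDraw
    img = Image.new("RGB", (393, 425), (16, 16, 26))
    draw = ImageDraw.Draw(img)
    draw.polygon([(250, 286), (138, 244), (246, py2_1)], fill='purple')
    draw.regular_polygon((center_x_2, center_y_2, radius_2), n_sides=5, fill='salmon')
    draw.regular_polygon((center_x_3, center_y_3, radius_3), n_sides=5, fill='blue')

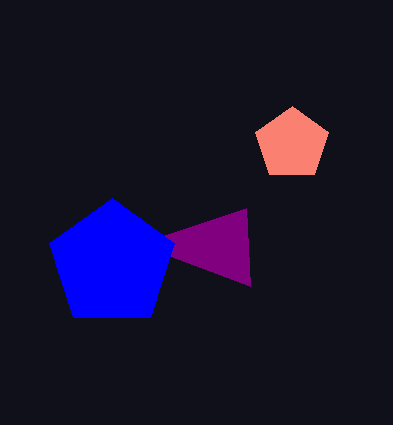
py2_1 = 208; center_x_2 = 292; center_y_2 = 144; radius_2 = 38; center_x_3 = 112; center_y_3 = 264; radius_3 = 66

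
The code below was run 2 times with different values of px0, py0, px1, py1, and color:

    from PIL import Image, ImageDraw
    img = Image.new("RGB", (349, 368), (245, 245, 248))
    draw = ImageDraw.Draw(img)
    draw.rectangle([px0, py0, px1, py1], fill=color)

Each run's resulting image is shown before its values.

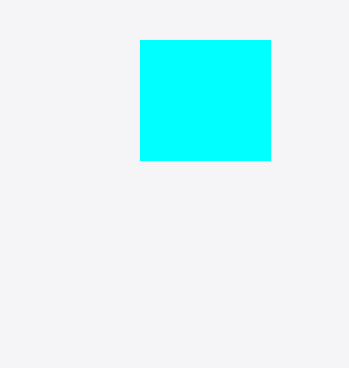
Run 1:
px0 = 140
py0 = 40
px1 = 270
py1 = 160
color = 'cyan'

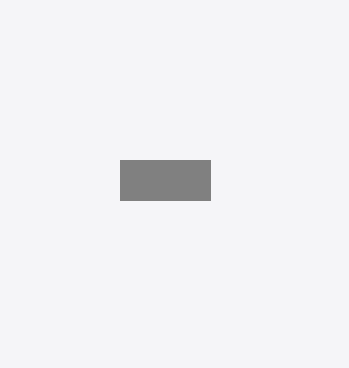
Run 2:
px0 = 120, py0 = 160, px1 = 210, py1 = 200, color = 'gray'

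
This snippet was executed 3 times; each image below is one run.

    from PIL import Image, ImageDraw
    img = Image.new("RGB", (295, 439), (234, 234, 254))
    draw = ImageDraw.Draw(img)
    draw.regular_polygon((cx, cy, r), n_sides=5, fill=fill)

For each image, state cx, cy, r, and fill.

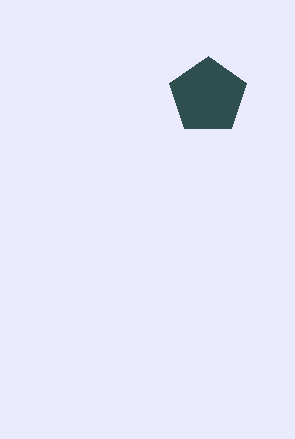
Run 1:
cx = 208
cy = 96
r = 40
fill = 'darkslategray'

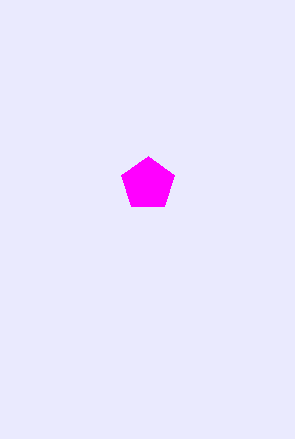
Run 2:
cx = 148, cy = 184, r = 28, fill = 'magenta'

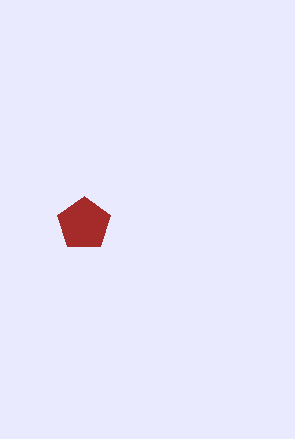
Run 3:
cx = 84, cy = 224, r = 28, fill = 'brown'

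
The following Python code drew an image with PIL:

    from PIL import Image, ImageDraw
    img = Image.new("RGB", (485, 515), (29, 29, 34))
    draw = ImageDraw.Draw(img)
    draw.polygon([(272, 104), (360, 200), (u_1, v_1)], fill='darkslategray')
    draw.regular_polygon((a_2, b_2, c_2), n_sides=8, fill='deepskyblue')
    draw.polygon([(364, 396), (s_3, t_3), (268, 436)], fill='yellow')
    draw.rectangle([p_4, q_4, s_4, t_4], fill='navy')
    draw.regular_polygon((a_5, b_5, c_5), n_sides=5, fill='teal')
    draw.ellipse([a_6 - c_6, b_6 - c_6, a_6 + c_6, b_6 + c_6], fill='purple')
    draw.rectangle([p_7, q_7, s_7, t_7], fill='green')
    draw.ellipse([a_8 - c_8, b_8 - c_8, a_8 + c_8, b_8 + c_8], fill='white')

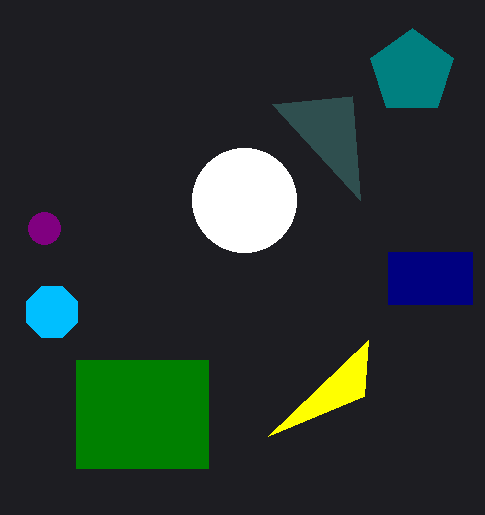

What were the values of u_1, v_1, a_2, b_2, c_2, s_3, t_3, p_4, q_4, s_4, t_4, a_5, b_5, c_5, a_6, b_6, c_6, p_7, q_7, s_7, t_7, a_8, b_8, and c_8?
u_1 = 352, v_1 = 96, a_2 = 52, b_2 = 312, c_2 = 28, s_3 = 368, t_3 = 340, p_4 = 388, q_4 = 252, s_4 = 472, t_4 = 304, a_5 = 412, b_5 = 72, c_5 = 44, a_6 = 44, b_6 = 228, c_6 = 16, p_7 = 76, q_7 = 360, s_7 = 208, t_7 = 468, a_8 = 244, b_8 = 200, c_8 = 52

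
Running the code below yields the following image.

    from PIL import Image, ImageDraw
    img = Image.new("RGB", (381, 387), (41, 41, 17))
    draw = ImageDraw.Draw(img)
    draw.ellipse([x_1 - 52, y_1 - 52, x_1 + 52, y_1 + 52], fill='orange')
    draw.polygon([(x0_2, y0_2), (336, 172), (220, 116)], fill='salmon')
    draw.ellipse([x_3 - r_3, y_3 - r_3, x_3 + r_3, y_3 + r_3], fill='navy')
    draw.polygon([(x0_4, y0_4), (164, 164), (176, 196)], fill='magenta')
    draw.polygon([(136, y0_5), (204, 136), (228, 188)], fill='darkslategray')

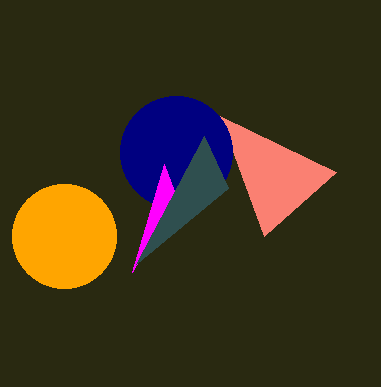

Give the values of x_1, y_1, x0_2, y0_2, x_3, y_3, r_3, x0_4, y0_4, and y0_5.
x_1 = 64; y_1 = 236; x0_2 = 264; y0_2 = 236; x_3 = 176; y_3 = 152; r_3 = 56; x0_4 = 132; y0_4 = 272; y0_5 = 264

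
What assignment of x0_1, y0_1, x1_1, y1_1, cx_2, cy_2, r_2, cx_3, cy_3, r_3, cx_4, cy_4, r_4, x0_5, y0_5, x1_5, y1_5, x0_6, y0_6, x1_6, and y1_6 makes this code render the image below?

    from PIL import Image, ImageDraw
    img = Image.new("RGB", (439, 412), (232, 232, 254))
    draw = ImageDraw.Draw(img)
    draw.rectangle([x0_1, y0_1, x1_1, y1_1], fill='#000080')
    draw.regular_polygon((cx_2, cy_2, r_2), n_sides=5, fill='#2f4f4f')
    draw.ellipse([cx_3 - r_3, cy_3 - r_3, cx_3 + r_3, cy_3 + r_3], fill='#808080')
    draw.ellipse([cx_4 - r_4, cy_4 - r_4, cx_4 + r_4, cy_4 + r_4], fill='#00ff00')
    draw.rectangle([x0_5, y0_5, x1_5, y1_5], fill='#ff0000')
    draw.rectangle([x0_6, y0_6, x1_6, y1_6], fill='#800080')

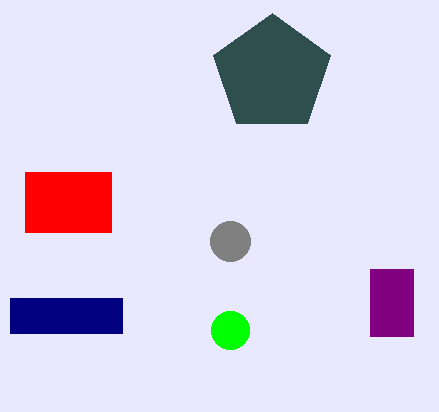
x0_1 = 10; y0_1 = 298; x1_1 = 122; y1_1 = 333; cx_2 = 272; cy_2 = 74; r_2 = 61; cx_3 = 230; cy_3 = 241; r_3 = 20; cx_4 = 230; cy_4 = 330; r_4 = 19; x0_5 = 25; y0_5 = 172; x1_5 = 111; y1_5 = 232; x0_6 = 370; y0_6 = 269; x1_6 = 413; y1_6 = 336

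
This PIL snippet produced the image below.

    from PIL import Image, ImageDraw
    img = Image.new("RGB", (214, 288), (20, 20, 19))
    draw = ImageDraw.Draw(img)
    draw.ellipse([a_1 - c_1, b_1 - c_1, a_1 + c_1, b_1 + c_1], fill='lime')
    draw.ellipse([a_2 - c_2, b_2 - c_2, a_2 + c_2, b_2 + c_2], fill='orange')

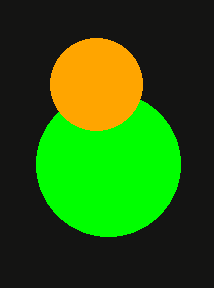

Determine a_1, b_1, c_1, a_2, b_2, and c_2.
a_1 = 108, b_1 = 164, c_1 = 72, a_2 = 96, b_2 = 84, c_2 = 46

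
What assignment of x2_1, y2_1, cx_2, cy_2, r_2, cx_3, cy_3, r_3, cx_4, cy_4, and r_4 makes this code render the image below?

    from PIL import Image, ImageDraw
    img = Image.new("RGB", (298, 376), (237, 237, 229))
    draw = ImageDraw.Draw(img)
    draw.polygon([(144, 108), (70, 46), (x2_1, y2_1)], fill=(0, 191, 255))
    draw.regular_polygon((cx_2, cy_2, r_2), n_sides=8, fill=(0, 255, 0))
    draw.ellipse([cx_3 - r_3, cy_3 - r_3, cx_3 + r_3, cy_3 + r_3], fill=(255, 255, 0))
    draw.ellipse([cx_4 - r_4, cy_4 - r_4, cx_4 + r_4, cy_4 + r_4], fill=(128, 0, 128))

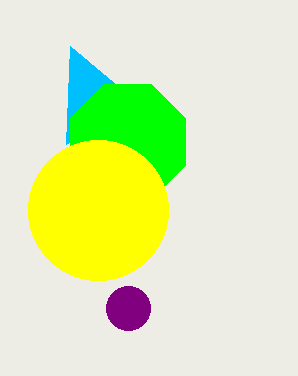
x2_1 = 66
y2_1 = 144
cx_2 = 128
cy_2 = 142
r_2 = 62
cx_3 = 98
cy_3 = 210
r_3 = 70
cx_4 = 128
cy_4 = 308
r_4 = 22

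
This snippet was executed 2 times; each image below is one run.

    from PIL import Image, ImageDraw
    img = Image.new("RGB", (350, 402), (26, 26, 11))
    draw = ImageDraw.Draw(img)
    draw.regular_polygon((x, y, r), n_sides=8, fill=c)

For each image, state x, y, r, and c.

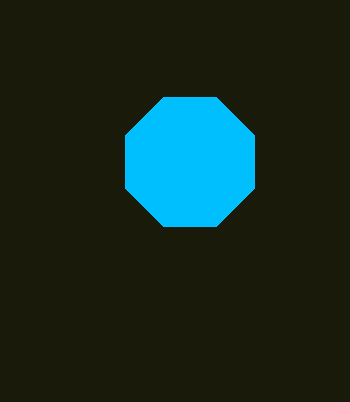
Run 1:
x = 190; y = 162; r = 70; c = 'deepskyblue'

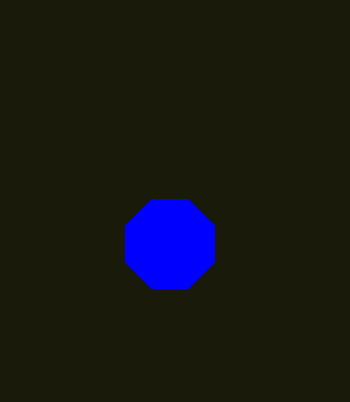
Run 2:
x = 170
y = 244
r = 48
c = 'blue'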